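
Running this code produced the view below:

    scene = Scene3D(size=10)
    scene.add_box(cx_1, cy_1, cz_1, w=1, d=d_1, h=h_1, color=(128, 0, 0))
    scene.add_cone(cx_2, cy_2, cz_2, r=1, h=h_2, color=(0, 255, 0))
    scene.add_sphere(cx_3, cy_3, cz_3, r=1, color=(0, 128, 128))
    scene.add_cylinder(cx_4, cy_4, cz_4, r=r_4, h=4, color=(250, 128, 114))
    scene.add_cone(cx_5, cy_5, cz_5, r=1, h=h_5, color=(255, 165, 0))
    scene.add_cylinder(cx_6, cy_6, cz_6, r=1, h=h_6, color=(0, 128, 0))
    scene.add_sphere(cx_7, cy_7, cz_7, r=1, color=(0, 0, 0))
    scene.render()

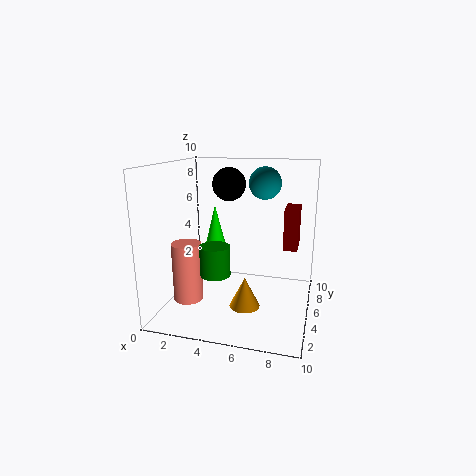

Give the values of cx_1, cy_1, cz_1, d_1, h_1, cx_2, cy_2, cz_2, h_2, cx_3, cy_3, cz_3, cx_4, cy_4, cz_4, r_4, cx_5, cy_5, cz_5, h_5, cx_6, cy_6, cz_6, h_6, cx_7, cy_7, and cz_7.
cx_1 = 8, cy_1 = 6, cz_1 = 4, d_1 = 2, h_1 = 3, cx_2 = 3, cy_2 = 6, cz_2 = 3, h_2 = 4, cx_3 = 7, cy_3 = 4, cz_3 = 9, cx_4 = 2, cy_4 = 3, cz_4 = 1, r_4 = 1, cx_5 = 6, cy_5 = 3, cz_5 = 1, h_5 = 2, cx_6 = 4, cy_6 = 3, cz_6 = 3, h_6 = 2, cx_7 = 5, cy_7 = 3, cz_7 = 9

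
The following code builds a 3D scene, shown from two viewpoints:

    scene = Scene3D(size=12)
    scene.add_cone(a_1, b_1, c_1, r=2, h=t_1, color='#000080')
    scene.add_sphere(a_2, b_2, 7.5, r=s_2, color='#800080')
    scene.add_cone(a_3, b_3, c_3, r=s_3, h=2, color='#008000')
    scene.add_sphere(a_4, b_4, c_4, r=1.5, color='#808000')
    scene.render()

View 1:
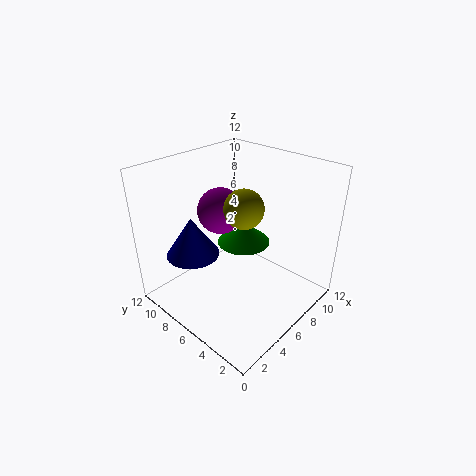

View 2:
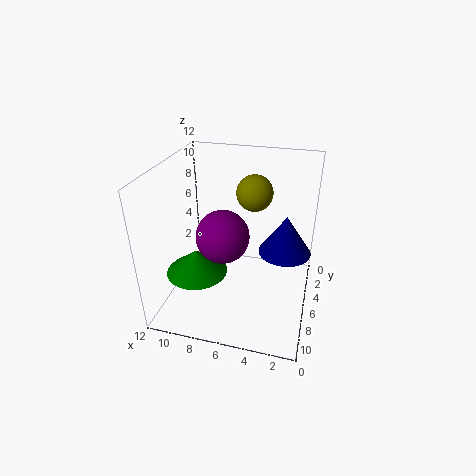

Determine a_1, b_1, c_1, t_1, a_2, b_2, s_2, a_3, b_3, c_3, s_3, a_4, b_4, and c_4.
a_1 = 2, b_1 = 7, c_1 = 6, t_1 = 3, a_2 = 6.5, b_2 = 8.5, s_2 = 2, a_3 = 9, b_3 = 8, c_3 = 3.5, s_3 = 2.5, a_4 = 5, b_4 = 4.5, c_4 = 9.5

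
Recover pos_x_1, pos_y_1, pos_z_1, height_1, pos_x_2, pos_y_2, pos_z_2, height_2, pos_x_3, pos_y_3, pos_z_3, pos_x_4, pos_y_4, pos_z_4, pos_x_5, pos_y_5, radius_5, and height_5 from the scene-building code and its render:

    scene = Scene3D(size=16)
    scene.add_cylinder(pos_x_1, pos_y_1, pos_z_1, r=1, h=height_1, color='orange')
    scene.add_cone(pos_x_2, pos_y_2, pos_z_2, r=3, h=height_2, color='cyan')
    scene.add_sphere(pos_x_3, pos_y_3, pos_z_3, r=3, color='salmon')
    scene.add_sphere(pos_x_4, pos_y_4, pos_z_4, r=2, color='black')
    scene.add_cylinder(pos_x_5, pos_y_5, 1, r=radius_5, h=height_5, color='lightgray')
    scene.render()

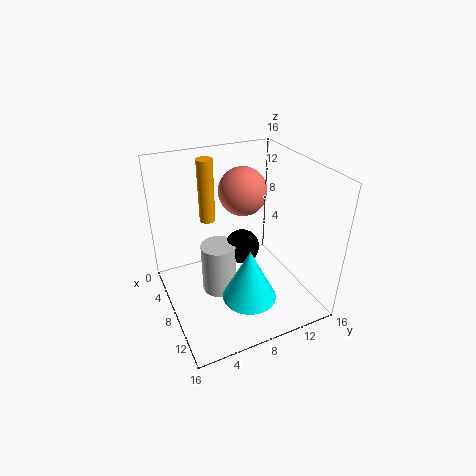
pos_x_1 = 1
pos_y_1 = 7
pos_z_1 = 7
height_1 = 8
pos_x_2 = 11
pos_y_2 = 8
pos_z_2 = 2
height_2 = 6
pos_x_3 = 3
pos_y_3 = 11
pos_z_3 = 11
pos_x_4 = 7
pos_y_4 = 9
pos_z_4 = 6
pos_x_5 = 7
pos_y_5 = 6
radius_5 = 2
height_5 = 6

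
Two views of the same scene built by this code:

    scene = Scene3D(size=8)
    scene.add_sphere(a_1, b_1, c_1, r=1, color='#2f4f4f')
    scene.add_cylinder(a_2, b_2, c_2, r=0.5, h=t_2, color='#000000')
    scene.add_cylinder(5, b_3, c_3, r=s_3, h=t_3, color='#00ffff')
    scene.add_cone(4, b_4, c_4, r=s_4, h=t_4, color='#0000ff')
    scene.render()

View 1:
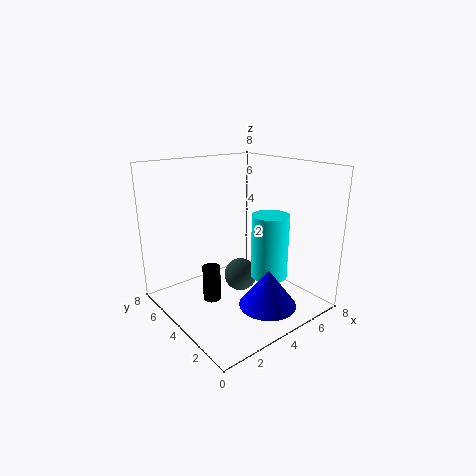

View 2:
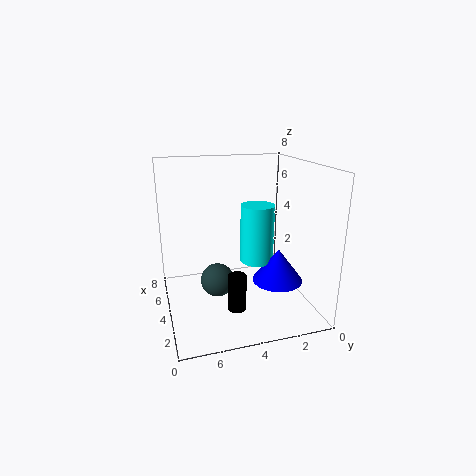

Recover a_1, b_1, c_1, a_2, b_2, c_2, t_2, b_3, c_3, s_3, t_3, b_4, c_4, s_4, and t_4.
a_1 = 5, b_1 = 5, c_1 = 1, a_2 = 2.5, b_2 = 4.5, c_2 = 0.5, t_2 = 2, b_3 = 2.5, c_3 = 2, s_3 = 1, t_3 = 3.5, b_4 = 1.5, c_4 = 1, s_4 = 1.5, t_4 = 2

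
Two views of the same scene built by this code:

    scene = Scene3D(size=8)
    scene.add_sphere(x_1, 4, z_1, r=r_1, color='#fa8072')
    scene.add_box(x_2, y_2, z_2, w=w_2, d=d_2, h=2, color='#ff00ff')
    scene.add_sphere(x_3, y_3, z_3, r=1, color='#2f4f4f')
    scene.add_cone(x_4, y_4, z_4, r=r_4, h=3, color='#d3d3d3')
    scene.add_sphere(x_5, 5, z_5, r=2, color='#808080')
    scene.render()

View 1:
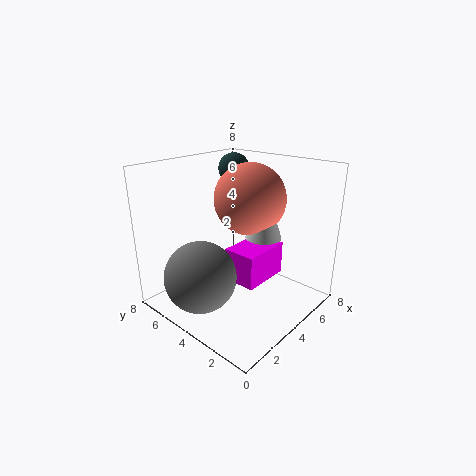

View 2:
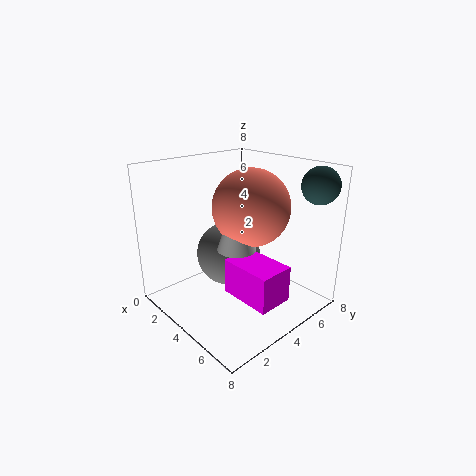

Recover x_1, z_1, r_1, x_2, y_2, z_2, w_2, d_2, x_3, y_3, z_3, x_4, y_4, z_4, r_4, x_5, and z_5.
x_1 = 5
z_1 = 6
r_1 = 2
x_2 = 4
y_2 = 3
z_2 = 1
w_2 = 3
d_2 = 2
x_3 = 7
y_3 = 7
z_3 = 7
x_4 = 5
y_4 = 3
z_4 = 4
r_4 = 1
x_5 = 2
z_5 = 2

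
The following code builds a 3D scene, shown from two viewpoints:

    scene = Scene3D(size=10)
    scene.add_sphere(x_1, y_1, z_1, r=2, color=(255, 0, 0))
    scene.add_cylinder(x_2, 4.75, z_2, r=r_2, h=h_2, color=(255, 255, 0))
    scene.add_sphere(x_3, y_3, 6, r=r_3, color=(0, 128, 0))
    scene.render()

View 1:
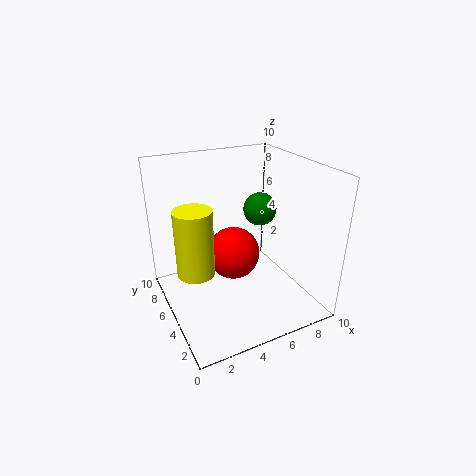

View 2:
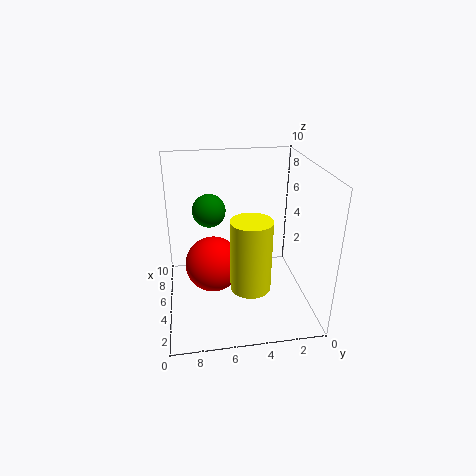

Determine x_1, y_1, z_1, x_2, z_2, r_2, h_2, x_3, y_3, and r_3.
x_1 = 5.5; y_1 = 6.75; z_1 = 2.75; x_2 = 1.75; z_2 = 3.25; r_2 = 1.25; h_2 = 4.5; x_3 = 7.75; y_3 = 6.75; r_3 = 1.25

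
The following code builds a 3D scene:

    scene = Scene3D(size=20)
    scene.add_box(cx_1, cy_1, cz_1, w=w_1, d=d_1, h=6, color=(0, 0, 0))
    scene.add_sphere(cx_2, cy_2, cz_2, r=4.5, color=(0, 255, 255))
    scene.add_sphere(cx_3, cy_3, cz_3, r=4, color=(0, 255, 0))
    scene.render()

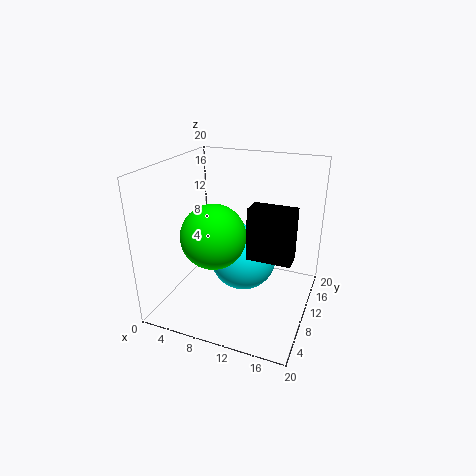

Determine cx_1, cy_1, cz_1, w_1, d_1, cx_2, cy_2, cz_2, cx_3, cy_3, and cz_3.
cx_1 = 14
cy_1 = 2.5
cz_1 = 11.5
w_1 = 5
d_1 = 2.5
cx_2 = 11
cy_2 = 9.5
cz_2 = 7.5
cx_3 = 9
cy_3 = 4.5
cz_3 = 12.5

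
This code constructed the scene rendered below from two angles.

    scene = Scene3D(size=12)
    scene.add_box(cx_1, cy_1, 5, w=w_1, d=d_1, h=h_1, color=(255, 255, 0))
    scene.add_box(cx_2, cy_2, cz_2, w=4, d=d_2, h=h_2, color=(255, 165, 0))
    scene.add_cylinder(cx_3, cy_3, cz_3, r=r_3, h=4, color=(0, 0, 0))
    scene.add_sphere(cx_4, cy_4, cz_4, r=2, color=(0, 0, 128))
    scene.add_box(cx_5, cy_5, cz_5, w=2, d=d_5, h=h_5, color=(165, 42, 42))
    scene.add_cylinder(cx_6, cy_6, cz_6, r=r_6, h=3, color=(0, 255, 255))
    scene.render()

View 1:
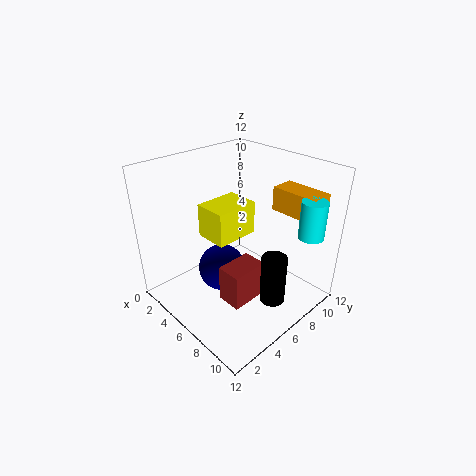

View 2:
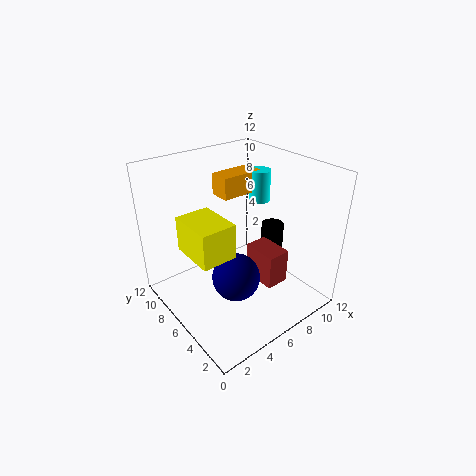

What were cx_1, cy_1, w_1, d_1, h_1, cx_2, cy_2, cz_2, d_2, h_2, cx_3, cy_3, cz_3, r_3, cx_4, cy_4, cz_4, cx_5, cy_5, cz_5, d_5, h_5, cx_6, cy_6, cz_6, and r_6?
cx_1 = 2, cy_1 = 5, w_1 = 3, d_1 = 4, h_1 = 3, cx_2 = 7, cy_2 = 9, cz_2 = 8, d_2 = 2, h_2 = 2, cx_3 = 10, cy_3 = 6, cz_3 = 2, r_3 = 1, cx_4 = 5, cy_4 = 5, cz_4 = 3, cx_5 = 7, cy_5 = 3, cz_5 = 2, d_5 = 3, h_5 = 3, cx_6 = 11, cy_6 = 9, cz_6 = 7, r_6 = 1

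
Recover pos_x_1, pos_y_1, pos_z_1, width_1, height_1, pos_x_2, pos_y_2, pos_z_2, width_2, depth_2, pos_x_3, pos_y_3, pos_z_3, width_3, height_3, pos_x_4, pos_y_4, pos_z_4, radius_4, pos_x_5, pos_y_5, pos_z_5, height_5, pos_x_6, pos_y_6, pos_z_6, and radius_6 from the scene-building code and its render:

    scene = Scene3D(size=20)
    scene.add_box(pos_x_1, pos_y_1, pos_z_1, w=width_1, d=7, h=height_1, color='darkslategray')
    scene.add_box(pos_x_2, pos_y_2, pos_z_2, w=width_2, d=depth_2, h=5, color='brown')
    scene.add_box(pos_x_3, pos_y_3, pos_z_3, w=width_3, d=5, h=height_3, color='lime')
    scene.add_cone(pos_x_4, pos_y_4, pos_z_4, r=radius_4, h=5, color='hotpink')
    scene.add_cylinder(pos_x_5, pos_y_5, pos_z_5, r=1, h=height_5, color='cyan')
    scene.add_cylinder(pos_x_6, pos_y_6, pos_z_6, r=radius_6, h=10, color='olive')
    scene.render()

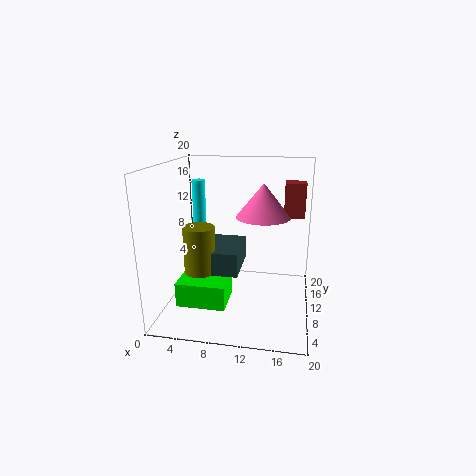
pos_x_1 = 6; pos_y_1 = 4; pos_z_1 = 7; width_1 = 5; height_1 = 3; pos_x_2 = 16; pos_y_2 = 14; pos_z_2 = 12; width_2 = 3; depth_2 = 3; pos_x_3 = 4; pos_y_3 = 1; pos_z_3 = 4; width_3 = 6; height_3 = 3; pos_x_4 = 13; pos_y_4 = 14; pos_z_4 = 12; radius_4 = 4; pos_x_5 = 3; pos_y_5 = 15; pos_z_5 = 9; height_5 = 8; pos_x_6 = 6; pos_y_6 = 5; pos_z_6 = 3; radius_6 = 2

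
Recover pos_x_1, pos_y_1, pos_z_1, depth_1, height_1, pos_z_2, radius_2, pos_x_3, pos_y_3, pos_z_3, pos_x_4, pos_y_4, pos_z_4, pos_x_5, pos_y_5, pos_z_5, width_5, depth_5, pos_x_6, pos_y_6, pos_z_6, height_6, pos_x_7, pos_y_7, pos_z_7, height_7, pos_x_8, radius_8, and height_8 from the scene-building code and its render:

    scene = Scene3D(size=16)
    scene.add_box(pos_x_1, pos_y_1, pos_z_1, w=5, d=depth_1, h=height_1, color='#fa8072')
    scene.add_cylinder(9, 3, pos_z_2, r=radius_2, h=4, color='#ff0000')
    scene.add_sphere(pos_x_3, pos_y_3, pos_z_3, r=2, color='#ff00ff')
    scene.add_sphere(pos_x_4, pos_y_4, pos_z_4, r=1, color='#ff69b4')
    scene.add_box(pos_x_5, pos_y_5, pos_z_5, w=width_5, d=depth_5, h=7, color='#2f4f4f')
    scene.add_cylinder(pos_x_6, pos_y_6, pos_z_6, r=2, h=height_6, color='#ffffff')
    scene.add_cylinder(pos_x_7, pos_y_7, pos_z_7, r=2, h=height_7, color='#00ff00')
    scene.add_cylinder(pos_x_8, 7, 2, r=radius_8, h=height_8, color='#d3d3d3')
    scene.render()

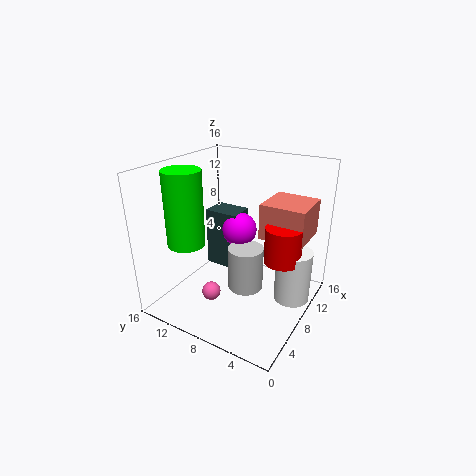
pos_x_1 = 9
pos_y_1 = 1
pos_z_1 = 8
depth_1 = 5
height_1 = 4
pos_z_2 = 6
radius_2 = 2
pos_x_3 = 10
pos_y_3 = 9
pos_z_3 = 8
pos_x_4 = 4
pos_y_4 = 9
pos_z_4 = 3
pos_x_5 = 9
pos_y_5 = 9
pos_z_5 = 3
width_5 = 3
depth_5 = 4
pos_x_6 = 10
pos_y_6 = 2
pos_z_6 = 1
height_6 = 6
pos_x_7 = 4
pos_y_7 = 12
pos_z_7 = 8
height_7 = 8
pos_x_8 = 8
radius_8 = 2
height_8 = 5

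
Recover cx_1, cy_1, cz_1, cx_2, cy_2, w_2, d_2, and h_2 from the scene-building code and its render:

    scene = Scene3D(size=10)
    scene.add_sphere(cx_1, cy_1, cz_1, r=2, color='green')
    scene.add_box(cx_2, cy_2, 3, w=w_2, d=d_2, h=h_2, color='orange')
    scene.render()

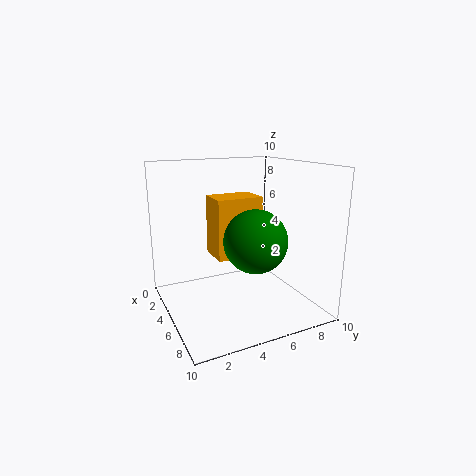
cx_1 = 7.5; cy_1 = 5; cz_1 = 5.5; cx_2 = 1.5; cy_2 = 4; w_2 = 2.5; d_2 = 3.5; h_2 = 4.5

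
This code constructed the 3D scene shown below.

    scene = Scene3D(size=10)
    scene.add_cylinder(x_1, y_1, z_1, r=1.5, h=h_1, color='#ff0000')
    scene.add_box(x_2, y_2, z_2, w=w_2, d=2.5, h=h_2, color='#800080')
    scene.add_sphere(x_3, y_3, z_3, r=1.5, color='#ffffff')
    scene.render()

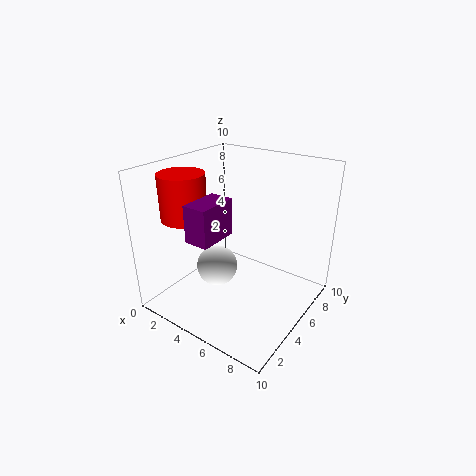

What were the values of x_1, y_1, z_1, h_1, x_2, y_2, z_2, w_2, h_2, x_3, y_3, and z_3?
x_1 = 2.5; y_1 = 2.5; z_1 = 6.75; h_1 = 3; x_2 = 4.5; y_2 = 0.5; z_2 = 6.5; w_2 = 1.5; h_2 = 2.25; x_3 = 3.25; y_3 = 4.75; z_3 = 2.25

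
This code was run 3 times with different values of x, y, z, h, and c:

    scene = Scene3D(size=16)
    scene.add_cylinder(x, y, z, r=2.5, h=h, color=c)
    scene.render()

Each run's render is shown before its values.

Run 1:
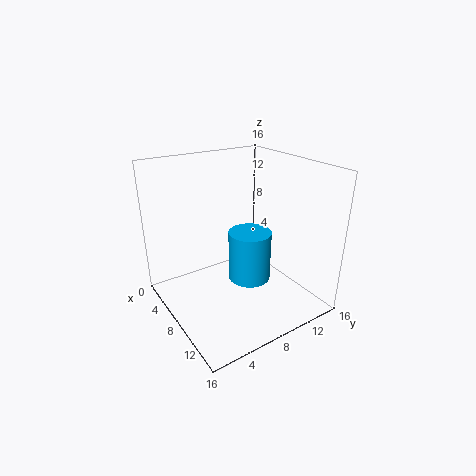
x = 7.5
y = 10
z = 2
h = 6
c = 'deepskyblue'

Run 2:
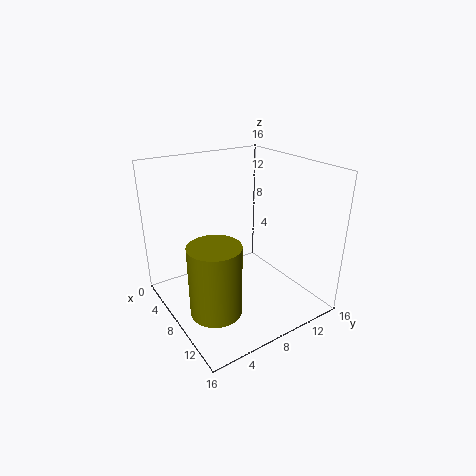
x = 12.5
y = 2.5
z = 3.5
h = 7
c = 'olive'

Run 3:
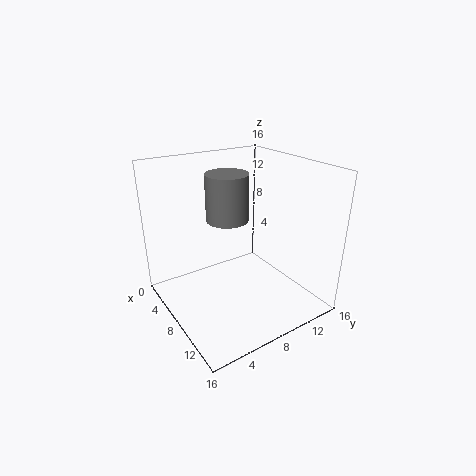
x = 5
y = 8.5
z = 9
h = 5.5
c = 'gray'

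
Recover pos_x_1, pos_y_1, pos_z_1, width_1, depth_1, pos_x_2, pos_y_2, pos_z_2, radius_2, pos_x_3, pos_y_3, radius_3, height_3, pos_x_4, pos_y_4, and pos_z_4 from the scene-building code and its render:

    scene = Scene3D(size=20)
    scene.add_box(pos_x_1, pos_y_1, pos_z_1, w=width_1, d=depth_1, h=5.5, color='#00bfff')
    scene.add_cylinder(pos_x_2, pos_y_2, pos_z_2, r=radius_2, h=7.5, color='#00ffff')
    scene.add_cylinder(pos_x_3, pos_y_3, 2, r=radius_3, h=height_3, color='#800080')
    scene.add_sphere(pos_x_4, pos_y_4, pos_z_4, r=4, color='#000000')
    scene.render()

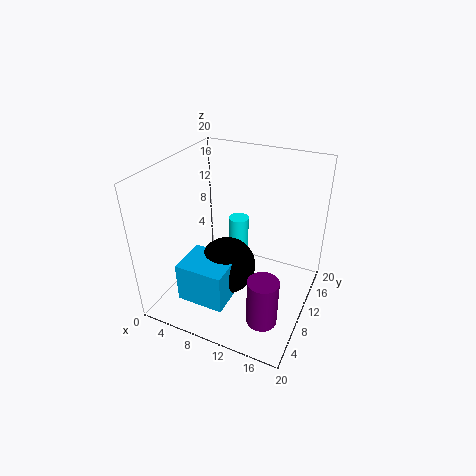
pos_x_1 = 4.5
pos_y_1 = 2.5
pos_z_1 = 3
width_1 = 6.5
depth_1 = 5.5
pos_x_2 = 8
pos_y_2 = 14.5
pos_z_2 = 3
radius_2 = 1.5
pos_x_3 = 16
pos_y_3 = 4.5
radius_3 = 2
height_3 = 6.5
pos_x_4 = 9
pos_y_4 = 8.5
pos_z_4 = 6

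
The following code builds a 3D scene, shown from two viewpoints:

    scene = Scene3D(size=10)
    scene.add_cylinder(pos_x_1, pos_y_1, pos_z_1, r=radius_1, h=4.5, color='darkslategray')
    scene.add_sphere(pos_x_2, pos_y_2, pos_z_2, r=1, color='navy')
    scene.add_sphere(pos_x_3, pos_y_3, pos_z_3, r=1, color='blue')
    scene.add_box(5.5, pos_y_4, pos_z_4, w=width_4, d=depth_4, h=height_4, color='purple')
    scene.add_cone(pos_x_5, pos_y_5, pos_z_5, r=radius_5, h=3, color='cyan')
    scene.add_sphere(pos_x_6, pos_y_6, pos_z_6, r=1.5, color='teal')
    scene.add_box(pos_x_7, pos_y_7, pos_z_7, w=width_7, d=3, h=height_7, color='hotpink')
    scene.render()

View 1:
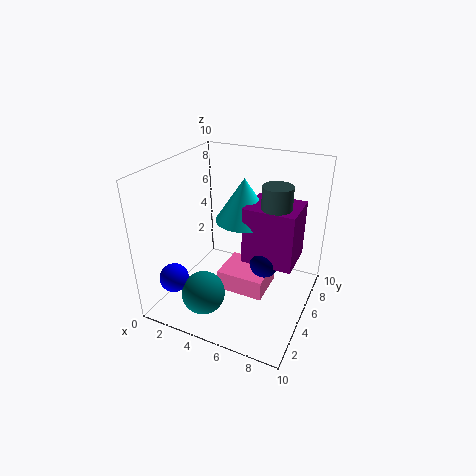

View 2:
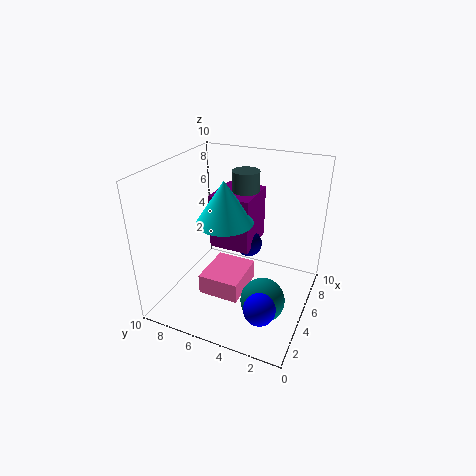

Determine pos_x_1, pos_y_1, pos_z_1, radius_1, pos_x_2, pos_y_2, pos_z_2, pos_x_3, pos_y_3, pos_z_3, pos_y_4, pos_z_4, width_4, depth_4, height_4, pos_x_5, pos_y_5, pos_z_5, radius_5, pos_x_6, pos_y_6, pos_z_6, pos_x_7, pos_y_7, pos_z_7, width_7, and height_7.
pos_x_1 = 7.5
pos_y_1 = 5.5
pos_z_1 = 4.5
radius_1 = 1
pos_x_2 = 7
pos_y_2 = 5
pos_z_2 = 3.5
pos_x_3 = 1.5
pos_y_3 = 2
pos_z_3 = 2.5
pos_y_4 = 4.5
pos_z_4 = 3.5
width_4 = 3.5
depth_4 = 3
height_4 = 4
pos_x_5 = 5
pos_y_5 = 6
pos_z_5 = 6
radius_5 = 2
pos_x_6 = 3.5
pos_y_6 = 2.5
pos_z_6 = 1.5
pos_x_7 = 3.5
pos_y_7 = 4.5
pos_z_7 = 0.5
width_7 = 3.5
height_7 = 1.5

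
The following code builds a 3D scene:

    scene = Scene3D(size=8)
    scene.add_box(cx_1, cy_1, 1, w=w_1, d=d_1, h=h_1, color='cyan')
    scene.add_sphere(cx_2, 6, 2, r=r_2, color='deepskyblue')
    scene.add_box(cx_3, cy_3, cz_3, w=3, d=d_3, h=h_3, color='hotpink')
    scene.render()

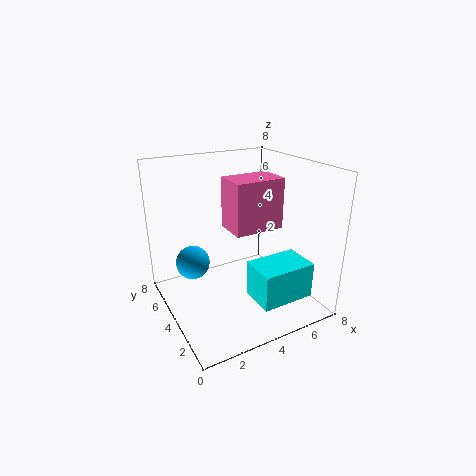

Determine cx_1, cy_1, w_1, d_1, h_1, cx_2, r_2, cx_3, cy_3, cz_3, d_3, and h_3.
cx_1 = 4, cy_1 = 1, w_1 = 3, d_1 = 2, h_1 = 2, cx_2 = 2, r_2 = 1, cx_3 = 4, cy_3 = 4, cz_3 = 4, d_3 = 2, h_3 = 3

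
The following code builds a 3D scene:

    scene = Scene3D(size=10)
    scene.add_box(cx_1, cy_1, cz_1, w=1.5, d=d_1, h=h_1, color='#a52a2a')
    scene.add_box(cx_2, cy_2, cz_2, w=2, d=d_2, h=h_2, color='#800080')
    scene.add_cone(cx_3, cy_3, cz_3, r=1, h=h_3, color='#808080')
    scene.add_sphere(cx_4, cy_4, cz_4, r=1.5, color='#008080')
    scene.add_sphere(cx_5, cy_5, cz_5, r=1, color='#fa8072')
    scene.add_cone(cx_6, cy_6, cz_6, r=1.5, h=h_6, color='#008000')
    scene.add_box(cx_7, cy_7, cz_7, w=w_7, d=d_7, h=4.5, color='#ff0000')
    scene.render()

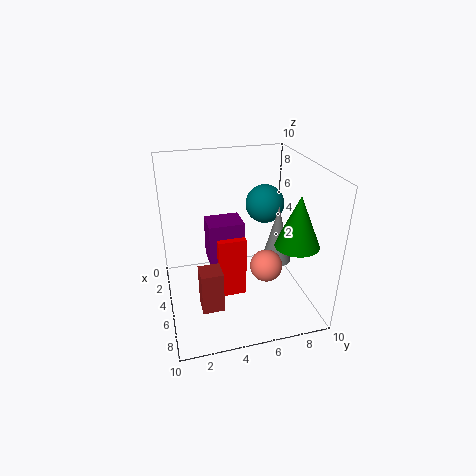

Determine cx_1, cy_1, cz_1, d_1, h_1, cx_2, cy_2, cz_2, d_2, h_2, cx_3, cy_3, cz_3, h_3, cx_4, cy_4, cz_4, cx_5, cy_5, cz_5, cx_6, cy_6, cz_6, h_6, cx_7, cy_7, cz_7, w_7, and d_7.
cx_1 = 5.5; cy_1 = 2; cz_1 = 0.5; d_1 = 1.5; h_1 = 3; cx_2 = 3; cy_2 = 3; cz_2 = 3; d_2 = 2.5; h_2 = 3; cx_3 = 6; cy_3 = 7.5; cz_3 = 3.5; h_3 = 4; cx_4 = 2; cy_4 = 8; cz_4 = 6; cx_5 = 8; cy_5 = 6; cz_5 = 4.5; cx_6 = 7; cy_6 = 8.5; cz_6 = 5; h_6 = 3.5; cx_7 = 4; cy_7 = 3.5; cz_7 = 0.5; w_7 = 1.5; d_7 = 2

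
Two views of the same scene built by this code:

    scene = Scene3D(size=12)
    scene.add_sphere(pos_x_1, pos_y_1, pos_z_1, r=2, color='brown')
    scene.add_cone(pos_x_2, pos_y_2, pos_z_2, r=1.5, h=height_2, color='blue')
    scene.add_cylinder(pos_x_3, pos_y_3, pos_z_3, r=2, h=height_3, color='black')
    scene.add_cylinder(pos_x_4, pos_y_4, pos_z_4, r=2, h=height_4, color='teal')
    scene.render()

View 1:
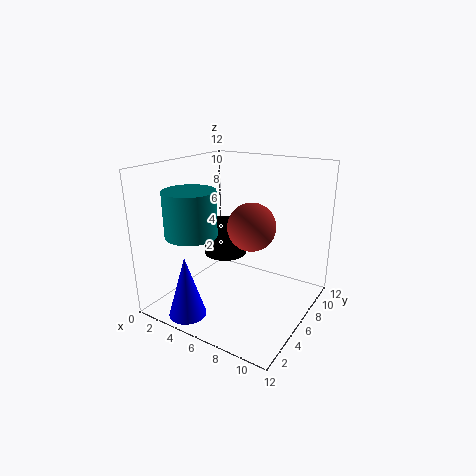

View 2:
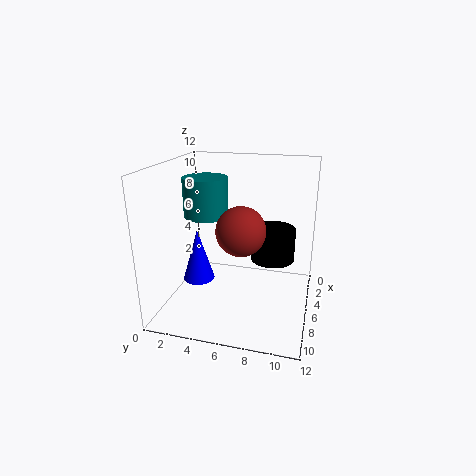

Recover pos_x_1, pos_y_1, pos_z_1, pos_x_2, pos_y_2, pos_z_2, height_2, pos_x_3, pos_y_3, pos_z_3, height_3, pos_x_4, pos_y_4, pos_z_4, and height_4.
pos_x_1 = 7, pos_y_1 = 6.5, pos_z_1 = 7, pos_x_2 = 4, pos_y_2 = 1.5, pos_z_2 = 0.5, height_2 = 5, pos_x_3 = 3, pos_y_3 = 8.5, pos_z_3 = 3, height_3 = 3, pos_x_4 = 4, pos_y_4 = 2.5, pos_z_4 = 7, height_4 = 3.5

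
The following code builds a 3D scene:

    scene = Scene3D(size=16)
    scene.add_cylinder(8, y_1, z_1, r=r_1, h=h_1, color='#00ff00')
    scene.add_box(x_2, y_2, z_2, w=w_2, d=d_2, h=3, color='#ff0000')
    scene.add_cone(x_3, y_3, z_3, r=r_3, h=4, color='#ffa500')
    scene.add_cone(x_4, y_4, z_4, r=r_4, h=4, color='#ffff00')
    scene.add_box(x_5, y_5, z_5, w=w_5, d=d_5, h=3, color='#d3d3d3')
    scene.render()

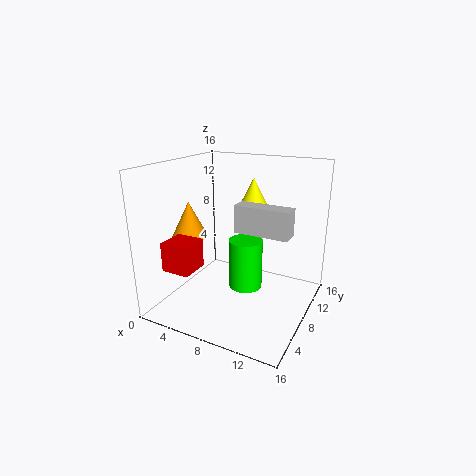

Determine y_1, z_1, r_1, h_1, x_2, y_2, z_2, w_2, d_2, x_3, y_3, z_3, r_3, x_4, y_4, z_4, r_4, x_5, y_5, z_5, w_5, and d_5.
y_1 = 10
z_1 = 1
r_1 = 2
h_1 = 6
x_2 = 3
y_2 = 1
z_2 = 6
w_2 = 3
d_2 = 3
x_3 = 3
y_3 = 6
z_3 = 8
r_3 = 2
x_4 = 8
y_4 = 12
z_4 = 10
r_4 = 2
x_5 = 8
y_5 = 7
z_5 = 9
w_5 = 6
d_5 = 2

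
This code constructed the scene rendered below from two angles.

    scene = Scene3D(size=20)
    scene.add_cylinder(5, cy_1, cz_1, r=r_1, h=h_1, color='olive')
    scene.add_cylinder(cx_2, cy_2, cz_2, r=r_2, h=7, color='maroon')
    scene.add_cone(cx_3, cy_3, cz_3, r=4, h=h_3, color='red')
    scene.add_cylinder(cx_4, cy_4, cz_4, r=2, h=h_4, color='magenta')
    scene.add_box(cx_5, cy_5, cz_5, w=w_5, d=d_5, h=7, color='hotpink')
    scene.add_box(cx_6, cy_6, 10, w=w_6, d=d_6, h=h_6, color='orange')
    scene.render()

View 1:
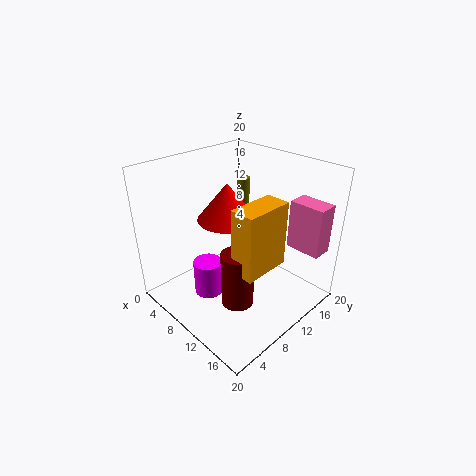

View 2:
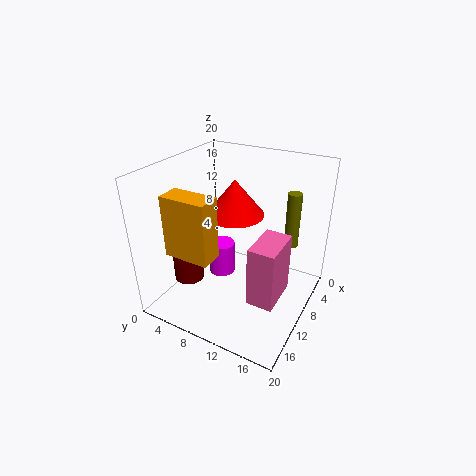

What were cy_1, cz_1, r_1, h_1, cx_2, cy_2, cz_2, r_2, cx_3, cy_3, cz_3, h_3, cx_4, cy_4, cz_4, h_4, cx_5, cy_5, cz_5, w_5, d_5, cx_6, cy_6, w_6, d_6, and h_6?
cy_1 = 16; cz_1 = 8; r_1 = 1; h_1 = 8; cx_2 = 15; cy_2 = 5; cz_2 = 5; r_2 = 2; cx_3 = 9; cy_3 = 9; cz_3 = 13; h_3 = 5; cx_4 = 8; cy_4 = 6; cz_4 = 2; h_4 = 5; cx_5 = 14; cy_5 = 16; cz_5 = 8; w_5 = 5; d_5 = 3; cx_6 = 15; cy_6 = 4; w_6 = 3; d_6 = 6; h_6 = 8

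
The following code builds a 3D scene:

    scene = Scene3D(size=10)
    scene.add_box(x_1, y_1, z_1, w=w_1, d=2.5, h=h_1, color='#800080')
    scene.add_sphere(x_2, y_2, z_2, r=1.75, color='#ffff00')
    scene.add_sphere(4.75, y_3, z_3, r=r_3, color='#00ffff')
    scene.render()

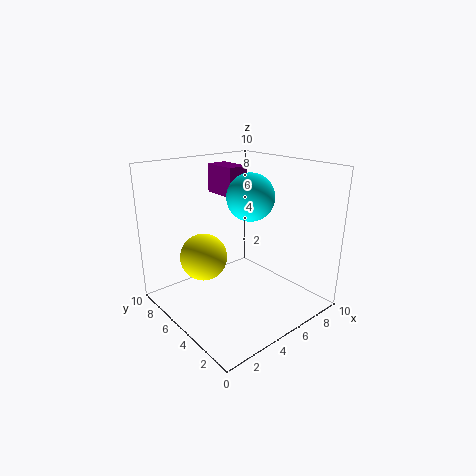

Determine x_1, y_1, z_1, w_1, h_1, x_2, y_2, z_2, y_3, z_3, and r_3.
x_1 = 4.75, y_1 = 5.5, z_1 = 7.75, w_1 = 1.5, h_1 = 2, x_2 = 3.75, y_2 = 7.5, z_2 = 3, y_3 = 3.5, z_3 = 8.25, r_3 = 1.5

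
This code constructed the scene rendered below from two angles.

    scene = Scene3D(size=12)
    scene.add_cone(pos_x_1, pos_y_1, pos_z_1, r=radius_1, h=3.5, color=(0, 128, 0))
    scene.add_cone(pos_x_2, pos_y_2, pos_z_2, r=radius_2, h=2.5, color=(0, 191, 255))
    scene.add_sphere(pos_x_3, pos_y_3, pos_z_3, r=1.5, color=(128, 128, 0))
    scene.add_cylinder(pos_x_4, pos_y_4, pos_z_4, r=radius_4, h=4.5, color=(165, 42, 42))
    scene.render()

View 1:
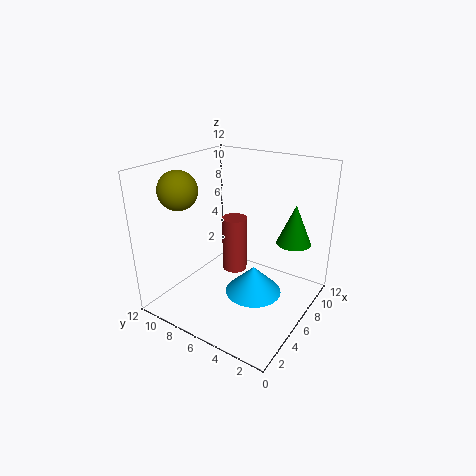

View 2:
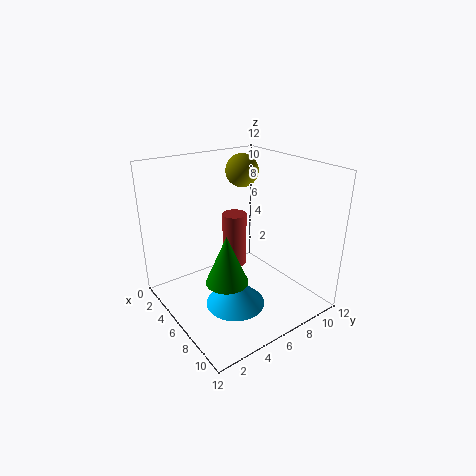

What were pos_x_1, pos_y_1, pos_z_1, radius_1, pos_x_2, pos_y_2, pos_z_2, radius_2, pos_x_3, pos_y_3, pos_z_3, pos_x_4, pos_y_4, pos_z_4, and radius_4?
pos_x_1 = 9.5; pos_y_1 = 2.5; pos_z_1 = 5; radius_1 = 1.5; pos_x_2 = 7; pos_y_2 = 5; pos_z_2 = 0.5; radius_2 = 2.5; pos_x_3 = 2.5; pos_y_3 = 9; pos_z_3 = 10.5; pos_x_4 = 5.5; pos_y_4 = 6; pos_z_4 = 3.5; radius_4 = 1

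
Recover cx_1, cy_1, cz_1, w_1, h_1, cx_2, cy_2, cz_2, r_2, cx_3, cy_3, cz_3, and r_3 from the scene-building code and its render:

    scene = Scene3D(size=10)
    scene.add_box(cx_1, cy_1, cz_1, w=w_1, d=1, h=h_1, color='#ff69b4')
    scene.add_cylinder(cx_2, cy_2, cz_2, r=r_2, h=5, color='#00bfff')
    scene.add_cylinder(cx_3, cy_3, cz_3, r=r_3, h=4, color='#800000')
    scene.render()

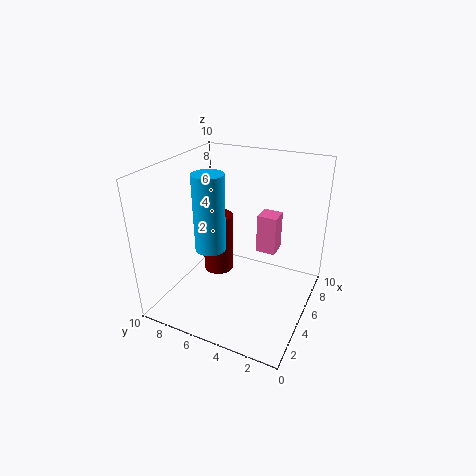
cx_1 = 1, cy_1 = 1, cz_1 = 7, w_1 = 1, h_1 = 2, cx_2 = 3, cy_2 = 6, cz_2 = 5, r_2 = 1, cx_3 = 4, cy_3 = 6, cz_3 = 3, r_3 = 1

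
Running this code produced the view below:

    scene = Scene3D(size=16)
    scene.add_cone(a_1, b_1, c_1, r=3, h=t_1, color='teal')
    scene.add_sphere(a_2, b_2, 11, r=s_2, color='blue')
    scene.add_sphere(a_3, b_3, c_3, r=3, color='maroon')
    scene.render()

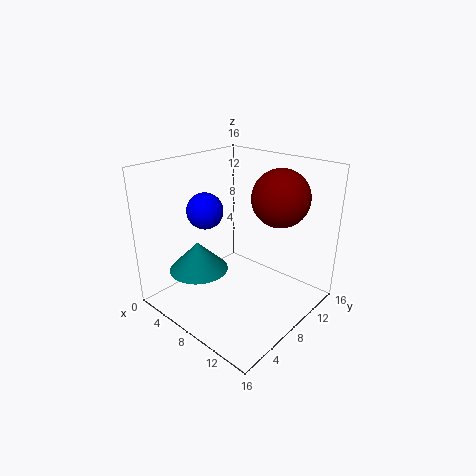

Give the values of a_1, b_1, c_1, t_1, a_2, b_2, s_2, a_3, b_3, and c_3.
a_1 = 7, b_1 = 3, c_1 = 6, t_1 = 3, a_2 = 5, b_2 = 6, s_2 = 2, a_3 = 12, b_3 = 10, c_3 = 13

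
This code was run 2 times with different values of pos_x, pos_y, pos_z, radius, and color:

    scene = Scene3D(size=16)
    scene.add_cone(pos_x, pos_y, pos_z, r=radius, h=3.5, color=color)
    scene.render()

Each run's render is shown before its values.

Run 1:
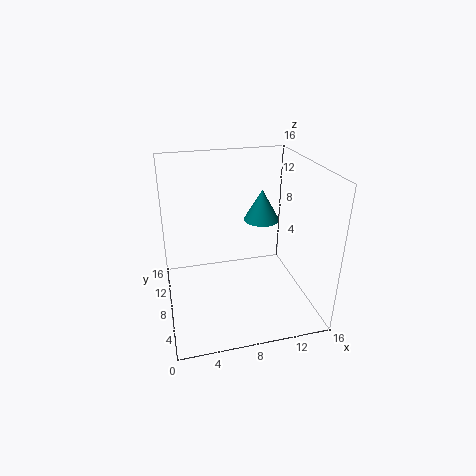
pos_x = 11, pos_y = 9, pos_z = 9.5, radius = 2, color = 'teal'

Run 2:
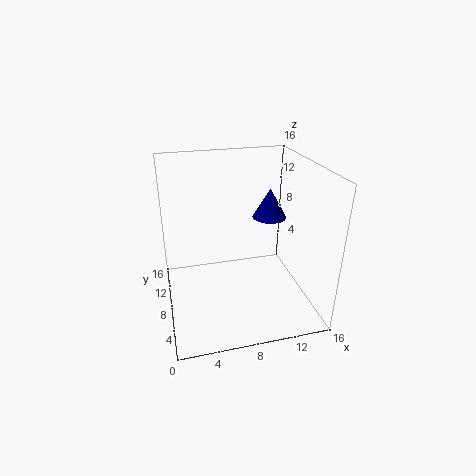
pos_x = 12.5, pos_y = 10.5, pos_z = 9, radius = 2, color = 'navy'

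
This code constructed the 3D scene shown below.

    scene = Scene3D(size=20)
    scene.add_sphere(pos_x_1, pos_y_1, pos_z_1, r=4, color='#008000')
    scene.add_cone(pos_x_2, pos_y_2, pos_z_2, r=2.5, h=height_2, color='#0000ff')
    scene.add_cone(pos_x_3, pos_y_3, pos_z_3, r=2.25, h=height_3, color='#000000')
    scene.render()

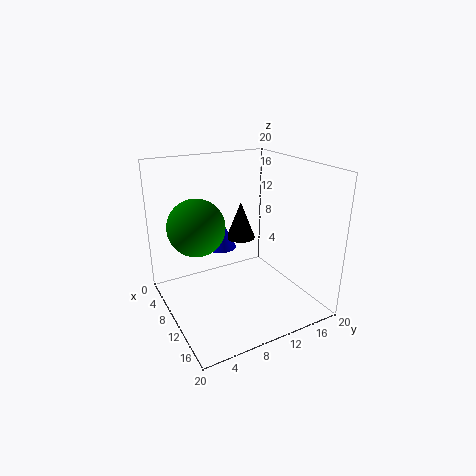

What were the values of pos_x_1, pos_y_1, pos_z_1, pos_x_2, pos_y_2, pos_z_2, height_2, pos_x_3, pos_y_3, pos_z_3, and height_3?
pos_x_1 = 7.25; pos_y_1 = 5; pos_z_1 = 11.5; pos_x_2 = 3.25; pos_y_2 = 10.5; pos_z_2 = 5.75; height_2 = 5; pos_x_3 = 5; pos_y_3 = 13.25; pos_z_3 = 7.5; height_3 = 5.75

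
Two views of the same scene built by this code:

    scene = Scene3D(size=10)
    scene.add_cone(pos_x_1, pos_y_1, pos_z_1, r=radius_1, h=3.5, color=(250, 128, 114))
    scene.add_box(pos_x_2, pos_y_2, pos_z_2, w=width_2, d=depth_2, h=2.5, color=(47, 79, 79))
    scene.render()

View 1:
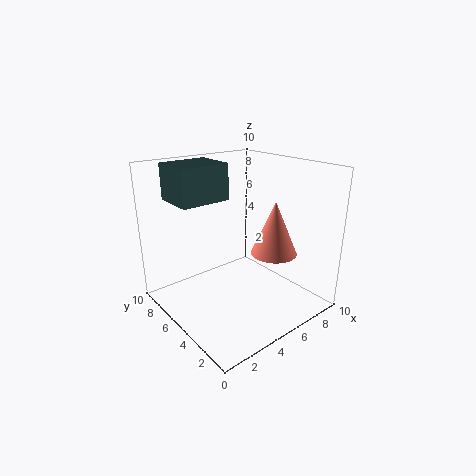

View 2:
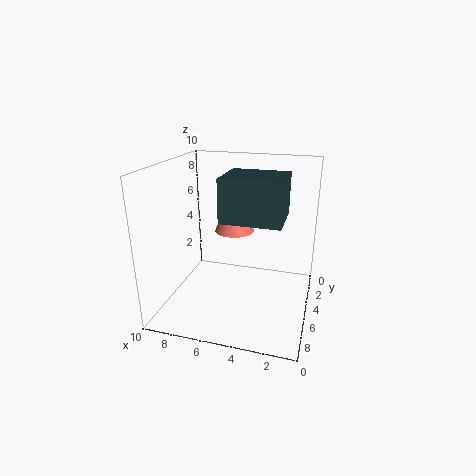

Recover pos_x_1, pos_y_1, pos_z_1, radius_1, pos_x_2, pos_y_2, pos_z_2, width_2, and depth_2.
pos_x_1 = 6
pos_y_1 = 2.5
pos_z_1 = 4.5
radius_1 = 1.5
pos_x_2 = 1.5
pos_y_2 = 6
pos_z_2 = 7.5
width_2 = 3.5
depth_2 = 3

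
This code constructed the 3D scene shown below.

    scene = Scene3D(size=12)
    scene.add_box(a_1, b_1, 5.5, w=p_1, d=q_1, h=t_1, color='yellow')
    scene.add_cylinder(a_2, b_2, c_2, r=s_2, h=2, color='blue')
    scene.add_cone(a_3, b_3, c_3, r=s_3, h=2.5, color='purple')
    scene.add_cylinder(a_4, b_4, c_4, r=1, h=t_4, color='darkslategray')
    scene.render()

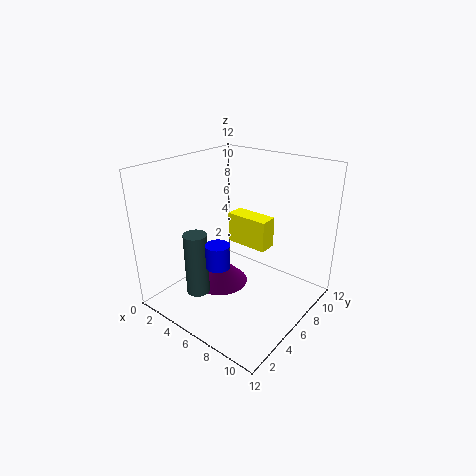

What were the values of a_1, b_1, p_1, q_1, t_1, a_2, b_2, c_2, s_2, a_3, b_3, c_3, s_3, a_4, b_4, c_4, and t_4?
a_1 = 5, b_1 = 6, p_1 = 3.5, q_1 = 1.5, t_1 = 2.5, a_2 = 5.5, b_2 = 4, c_2 = 4, s_2 = 1, a_3 = 3.5, b_3 = 6.5, c_3 = 0.5, s_3 = 2.5, a_4 = 3.5, b_4 = 3.5, c_4 = 1, t_4 = 5.5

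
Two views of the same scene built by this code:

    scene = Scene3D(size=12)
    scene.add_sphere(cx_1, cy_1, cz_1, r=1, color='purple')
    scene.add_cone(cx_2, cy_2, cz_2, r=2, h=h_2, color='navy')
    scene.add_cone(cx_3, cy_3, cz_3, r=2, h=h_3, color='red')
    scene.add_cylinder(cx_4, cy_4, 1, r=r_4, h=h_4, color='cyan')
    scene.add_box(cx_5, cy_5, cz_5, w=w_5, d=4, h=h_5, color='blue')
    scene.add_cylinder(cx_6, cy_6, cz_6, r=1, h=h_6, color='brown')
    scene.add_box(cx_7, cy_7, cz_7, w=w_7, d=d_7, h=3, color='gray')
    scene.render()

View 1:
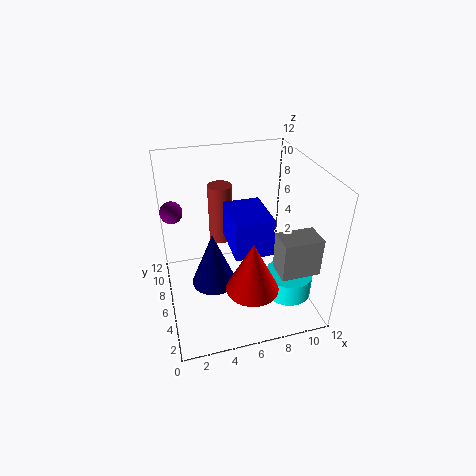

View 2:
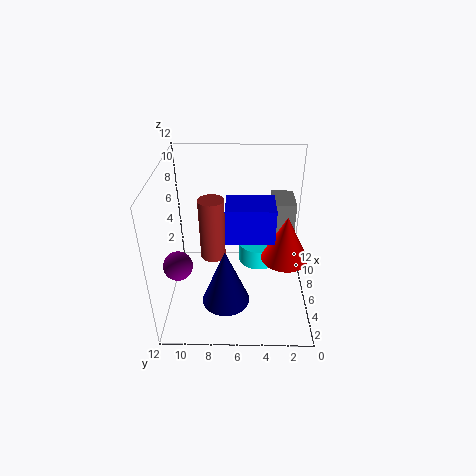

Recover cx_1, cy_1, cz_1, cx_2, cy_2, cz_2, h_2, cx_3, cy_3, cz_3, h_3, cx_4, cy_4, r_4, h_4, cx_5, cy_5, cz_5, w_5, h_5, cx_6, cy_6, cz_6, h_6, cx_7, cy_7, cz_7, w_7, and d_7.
cx_1 = 1
cy_1 = 10
cz_1 = 7
cx_2 = 4
cy_2 = 7
cz_2 = 1
h_2 = 5
cx_3 = 6
cy_3 = 2
cz_3 = 4
h_3 = 4
cx_4 = 10
cy_4 = 4
r_4 = 2
h_4 = 2
cx_5 = 5
cy_5 = 3
cz_5 = 6
w_5 = 3
h_5 = 3
cx_6 = 5
cy_6 = 8
cz_6 = 5
h_6 = 5
cx_7 = 8
cy_7 = 1
cz_7 = 5
w_7 = 3
d_7 = 2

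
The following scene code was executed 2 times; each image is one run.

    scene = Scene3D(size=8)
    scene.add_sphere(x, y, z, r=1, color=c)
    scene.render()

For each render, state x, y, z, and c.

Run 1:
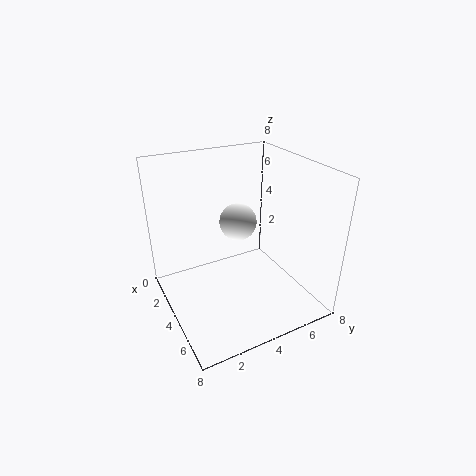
x = 4, y = 4, z = 5, c = 'white'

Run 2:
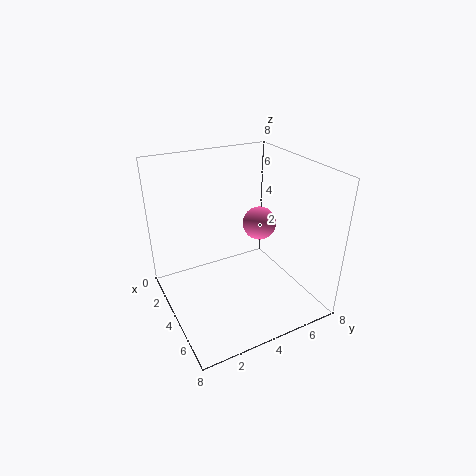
x = 3, y = 6, z = 4, c = 'hotpink'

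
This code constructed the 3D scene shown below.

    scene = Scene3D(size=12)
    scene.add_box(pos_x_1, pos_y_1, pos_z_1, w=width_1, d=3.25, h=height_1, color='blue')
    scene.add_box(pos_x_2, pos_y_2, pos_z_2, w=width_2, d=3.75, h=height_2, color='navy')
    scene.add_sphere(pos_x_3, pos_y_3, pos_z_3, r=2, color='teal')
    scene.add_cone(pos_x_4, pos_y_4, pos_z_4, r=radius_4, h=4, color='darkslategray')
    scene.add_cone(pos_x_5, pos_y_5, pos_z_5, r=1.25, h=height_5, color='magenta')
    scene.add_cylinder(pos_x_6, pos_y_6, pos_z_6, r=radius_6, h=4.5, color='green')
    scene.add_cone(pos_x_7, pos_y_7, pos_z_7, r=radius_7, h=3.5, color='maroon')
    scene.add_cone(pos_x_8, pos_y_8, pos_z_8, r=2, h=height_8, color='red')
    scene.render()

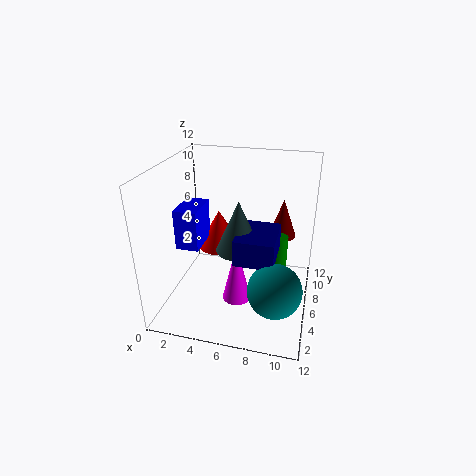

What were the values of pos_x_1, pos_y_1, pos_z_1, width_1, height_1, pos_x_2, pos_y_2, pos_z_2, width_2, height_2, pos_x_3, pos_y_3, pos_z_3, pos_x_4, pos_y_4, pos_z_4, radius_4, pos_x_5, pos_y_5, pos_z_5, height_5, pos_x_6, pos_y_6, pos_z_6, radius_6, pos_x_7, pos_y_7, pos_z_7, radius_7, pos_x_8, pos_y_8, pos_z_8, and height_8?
pos_x_1 = 0.75; pos_y_1 = 5; pos_z_1 = 4.75; width_1 = 2; height_1 = 3.5; pos_x_2 = 6.5; pos_y_2 = 2.25; pos_z_2 = 5.75; width_2 = 3; height_2 = 2; pos_x_3 = 9.75; pos_y_3 = 2; pos_z_3 = 4.25; pos_x_4 = 6.5; pos_y_4 = 4.25; pos_z_4 = 6; radius_4 = 1.75; pos_x_5 = 6; pos_y_5 = 5.5; pos_z_5 = 0.25; height_5 = 5.25; pos_x_6 = 9.25; pos_y_6 = 8; pos_z_6 = 1; radius_6 = 0.75; pos_x_7 = 9.25; pos_y_7 = 9.75; pos_z_7 = 4.75; radius_7 = 1.25; pos_x_8 = 3.5; pos_y_8 = 8.75; pos_z_8 = 3.5; height_8 = 3.5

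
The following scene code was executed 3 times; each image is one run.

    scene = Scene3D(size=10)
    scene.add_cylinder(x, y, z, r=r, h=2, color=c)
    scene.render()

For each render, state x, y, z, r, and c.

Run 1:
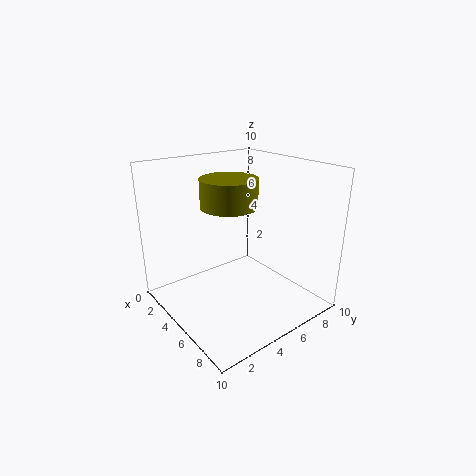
x = 4; y = 5; z = 7; r = 2; c = 'olive'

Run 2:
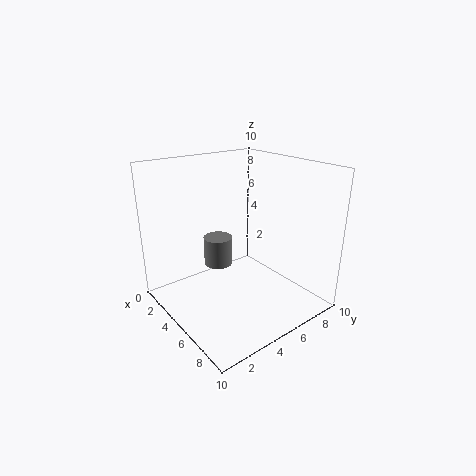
x = 4; y = 4; z = 3; r = 1; c = 'gray'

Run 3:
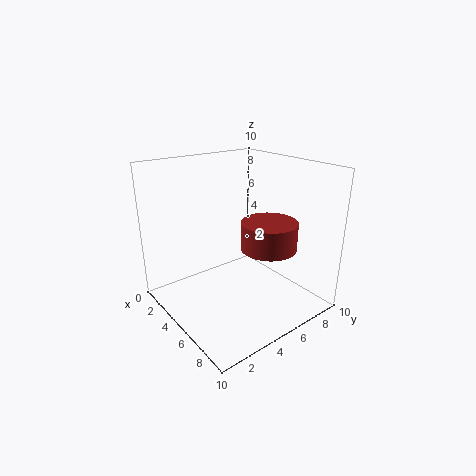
x = 6; y = 7; z = 4; r = 2; c = 'brown'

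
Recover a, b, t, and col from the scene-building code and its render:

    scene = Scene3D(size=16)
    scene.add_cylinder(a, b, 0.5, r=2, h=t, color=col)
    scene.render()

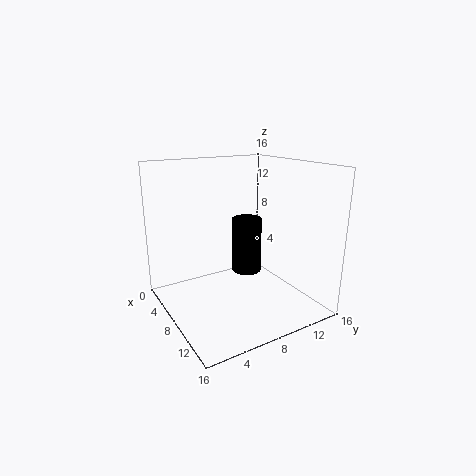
a = 2; b = 13; t = 7.5; col = 'black'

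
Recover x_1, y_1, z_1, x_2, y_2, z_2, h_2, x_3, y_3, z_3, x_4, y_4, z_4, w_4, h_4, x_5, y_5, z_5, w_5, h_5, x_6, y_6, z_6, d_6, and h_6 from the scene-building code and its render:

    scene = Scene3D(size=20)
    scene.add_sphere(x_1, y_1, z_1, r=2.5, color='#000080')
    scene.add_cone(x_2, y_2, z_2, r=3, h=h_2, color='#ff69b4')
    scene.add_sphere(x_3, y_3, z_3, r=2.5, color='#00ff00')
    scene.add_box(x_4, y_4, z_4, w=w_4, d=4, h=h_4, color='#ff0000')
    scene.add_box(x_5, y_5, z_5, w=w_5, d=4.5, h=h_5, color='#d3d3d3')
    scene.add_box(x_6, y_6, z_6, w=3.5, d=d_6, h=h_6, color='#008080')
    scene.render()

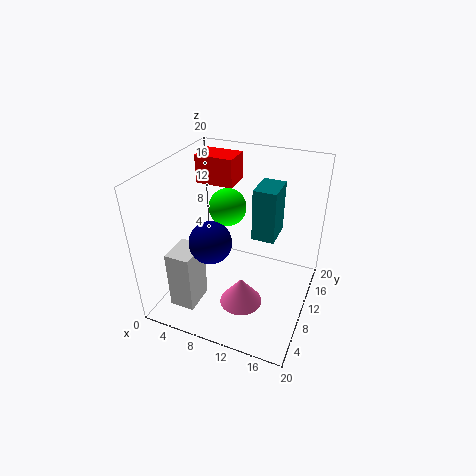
x_1 = 9.5; y_1 = 3; z_1 = 13.5; x_2 = 11.5; y_2 = 7.5; z_2 = 1; h_2 = 4; x_3 = 8.5; y_3 = 10; z_3 = 14.5; x_4 = 2.5; y_4 = 12.5; z_4 = 16; w_4 = 5.5; h_4 = 4; x_5 = 2.5; y_5 = 3; z_5 = 1; w_5 = 3.5; h_5 = 8.5; x_6 = 10.5; y_6 = 14; z_6 = 7.5; d_6 = 5; h_6 = 8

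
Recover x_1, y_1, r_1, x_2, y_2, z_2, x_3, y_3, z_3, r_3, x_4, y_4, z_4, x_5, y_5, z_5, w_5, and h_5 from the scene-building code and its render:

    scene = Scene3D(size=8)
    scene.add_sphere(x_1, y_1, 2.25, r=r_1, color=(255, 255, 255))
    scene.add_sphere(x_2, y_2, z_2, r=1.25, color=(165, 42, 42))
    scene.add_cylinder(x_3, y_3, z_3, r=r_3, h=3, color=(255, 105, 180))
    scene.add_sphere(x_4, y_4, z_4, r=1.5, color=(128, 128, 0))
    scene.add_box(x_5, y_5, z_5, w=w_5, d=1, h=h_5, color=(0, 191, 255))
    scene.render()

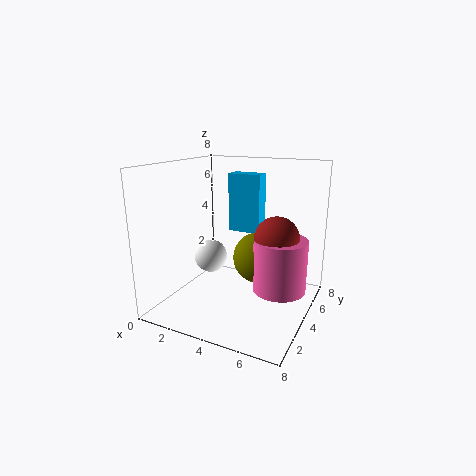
x_1 = 1.75, y_1 = 4.75, r_1 = 1, x_2 = 6, y_2 = 4.75, z_2 = 4, x_3 = 6.25, y_3 = 4.75, z_3 = 1, r_3 = 1.5, x_4 = 4.75, y_4 = 5.25, z_4 = 2.5, x_5 = 2.5, y_5 = 5.75, z_5 = 3.75, w_5 = 2, h_5 = 3.5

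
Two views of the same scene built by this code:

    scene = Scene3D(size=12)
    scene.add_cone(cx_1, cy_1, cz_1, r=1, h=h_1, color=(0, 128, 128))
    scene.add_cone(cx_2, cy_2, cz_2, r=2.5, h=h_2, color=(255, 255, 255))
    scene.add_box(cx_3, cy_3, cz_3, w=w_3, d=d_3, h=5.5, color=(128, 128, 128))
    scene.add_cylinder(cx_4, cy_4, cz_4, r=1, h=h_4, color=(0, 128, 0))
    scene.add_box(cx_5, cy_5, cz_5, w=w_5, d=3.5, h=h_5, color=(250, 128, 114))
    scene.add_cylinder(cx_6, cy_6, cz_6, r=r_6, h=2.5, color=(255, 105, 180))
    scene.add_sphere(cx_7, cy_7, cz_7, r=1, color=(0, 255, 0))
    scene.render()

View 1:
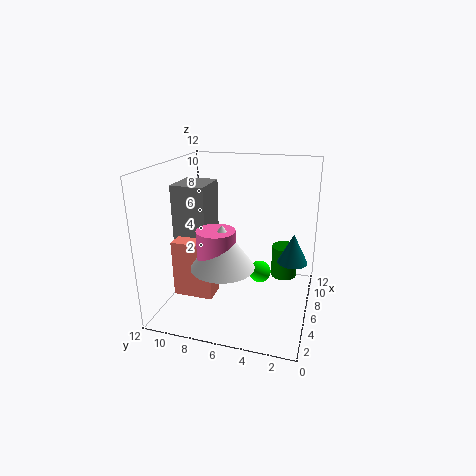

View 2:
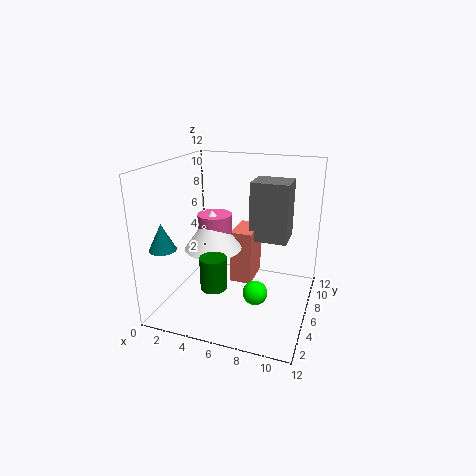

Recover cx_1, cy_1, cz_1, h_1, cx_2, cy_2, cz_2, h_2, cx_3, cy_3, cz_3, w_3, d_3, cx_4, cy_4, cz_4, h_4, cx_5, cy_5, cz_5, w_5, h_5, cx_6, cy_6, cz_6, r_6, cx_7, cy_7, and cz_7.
cx_1 = 2, cy_1 = 1, cz_1 = 6.5, h_1 = 2, cx_2 = 3.5, cy_2 = 6.5, cz_2 = 4.5, h_2 = 3.5, cx_3 = 6, cy_3 = 9, cz_3 = 4.5, w_3 = 3.5, d_3 = 3, cx_4 = 5.5, cy_4 = 2, cz_4 = 3.5, h_4 = 2.5, cx_5 = 4.5, cy_5 = 8, cz_5 = 0.5, w_5 = 2, h_5 = 5, cx_6 = 3.5, cy_6 = 7, cz_6 = 5, r_6 = 1.5, cx_7 = 8, cy_7 = 4.5, cz_7 = 2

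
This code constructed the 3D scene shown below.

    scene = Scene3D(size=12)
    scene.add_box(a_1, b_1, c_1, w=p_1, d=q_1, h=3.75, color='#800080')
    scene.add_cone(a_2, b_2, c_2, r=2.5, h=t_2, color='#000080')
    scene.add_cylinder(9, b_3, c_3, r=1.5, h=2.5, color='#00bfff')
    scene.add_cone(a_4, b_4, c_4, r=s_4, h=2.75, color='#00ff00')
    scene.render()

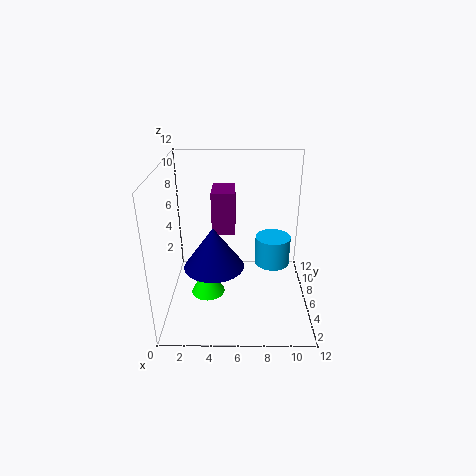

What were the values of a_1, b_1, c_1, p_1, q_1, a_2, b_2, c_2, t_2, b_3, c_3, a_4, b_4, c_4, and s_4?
a_1 = 3.75; b_1 = 7; c_1 = 5.75; p_1 = 2; q_1 = 3; a_2 = 4; b_2 = 5.25; c_2 = 3.75; t_2 = 3.5; b_3 = 6.75; c_3 = 3.25; a_4 = 3.25; b_4 = 6.5; c_4 = 0.25; s_4 = 1.5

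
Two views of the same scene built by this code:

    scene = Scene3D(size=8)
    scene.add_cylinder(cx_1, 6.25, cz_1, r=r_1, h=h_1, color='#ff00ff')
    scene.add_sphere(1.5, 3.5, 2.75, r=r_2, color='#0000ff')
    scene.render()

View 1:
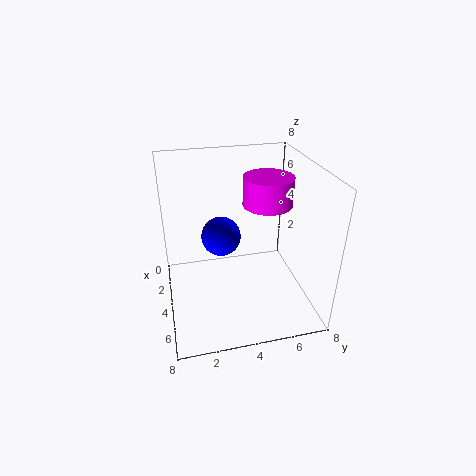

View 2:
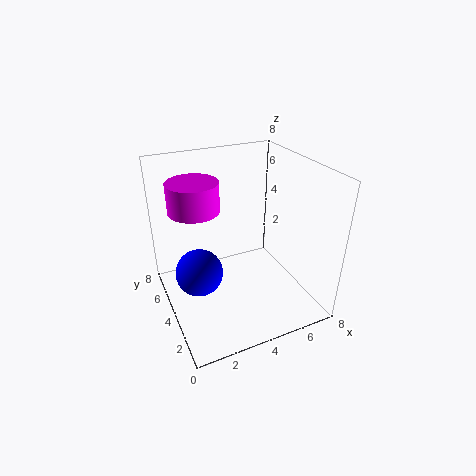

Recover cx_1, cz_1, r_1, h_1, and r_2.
cx_1 = 2.25; cz_1 = 5; r_1 = 1.5; h_1 = 1.75; r_2 = 1.25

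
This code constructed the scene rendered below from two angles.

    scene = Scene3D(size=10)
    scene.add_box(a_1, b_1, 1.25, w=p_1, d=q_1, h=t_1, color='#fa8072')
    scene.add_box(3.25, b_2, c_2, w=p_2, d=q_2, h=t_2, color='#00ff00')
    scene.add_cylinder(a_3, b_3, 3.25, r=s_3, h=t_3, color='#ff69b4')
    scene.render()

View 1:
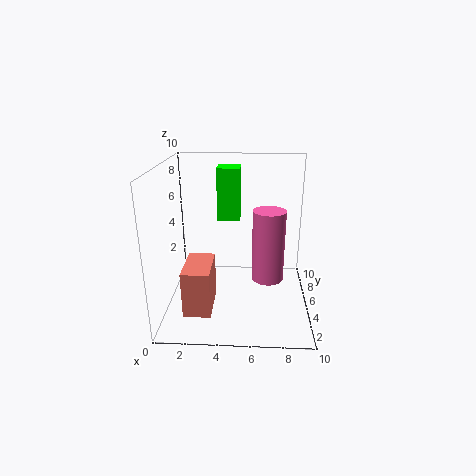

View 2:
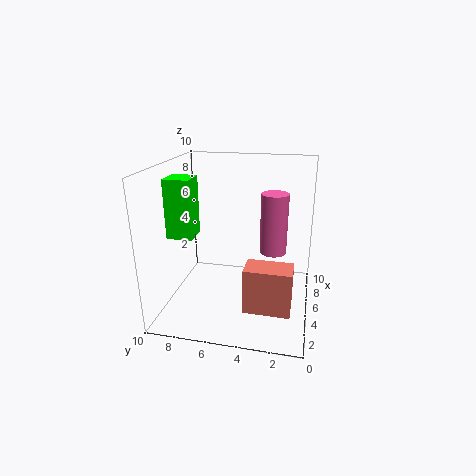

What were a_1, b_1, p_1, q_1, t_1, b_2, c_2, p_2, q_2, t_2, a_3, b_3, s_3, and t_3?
a_1 = 1.75, b_1 = 1, p_1 = 1.75, q_1 = 3, t_1 = 3, b_2 = 7.75, c_2 = 5.25, p_2 = 1.75, q_2 = 1.75, t_2 = 4, a_3 = 7, b_3 = 2.75, s_3 = 1, t_3 = 4.5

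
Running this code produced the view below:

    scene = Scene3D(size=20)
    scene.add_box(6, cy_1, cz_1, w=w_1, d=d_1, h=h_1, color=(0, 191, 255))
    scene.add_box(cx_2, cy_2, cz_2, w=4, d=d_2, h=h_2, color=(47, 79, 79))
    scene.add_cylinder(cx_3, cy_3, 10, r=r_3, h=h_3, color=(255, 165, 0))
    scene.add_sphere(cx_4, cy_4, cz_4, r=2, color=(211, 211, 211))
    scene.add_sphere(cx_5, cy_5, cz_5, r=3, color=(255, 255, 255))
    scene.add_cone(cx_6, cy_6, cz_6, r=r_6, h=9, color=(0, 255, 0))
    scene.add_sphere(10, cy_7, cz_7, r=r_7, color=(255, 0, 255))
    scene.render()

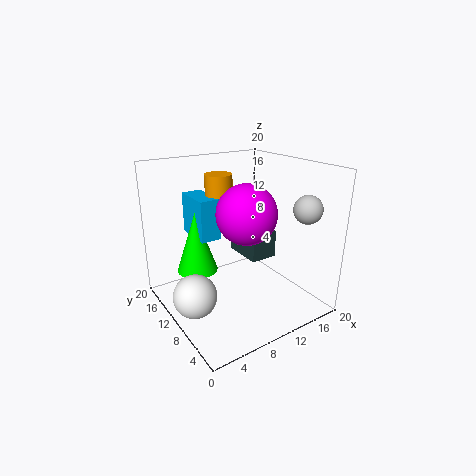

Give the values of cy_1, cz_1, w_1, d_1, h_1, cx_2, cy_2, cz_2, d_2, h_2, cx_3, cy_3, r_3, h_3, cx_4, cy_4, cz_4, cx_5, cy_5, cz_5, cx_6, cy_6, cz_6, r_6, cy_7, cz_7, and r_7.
cy_1 = 13; cz_1 = 9; w_1 = 3; d_1 = 6; h_1 = 6; cx_2 = 12; cy_2 = 9; cz_2 = 6; d_2 = 6; h_2 = 4; cx_3 = 10; cy_3 = 15; r_3 = 2; h_3 = 8; cx_4 = 18; cy_4 = 5; cz_4 = 14; cx_5 = 3; cy_5 = 10; cz_5 = 3; cx_6 = 6; cy_6 = 15; cz_6 = 4; r_6 = 3; cy_7 = 8; cz_7 = 14; r_7 = 4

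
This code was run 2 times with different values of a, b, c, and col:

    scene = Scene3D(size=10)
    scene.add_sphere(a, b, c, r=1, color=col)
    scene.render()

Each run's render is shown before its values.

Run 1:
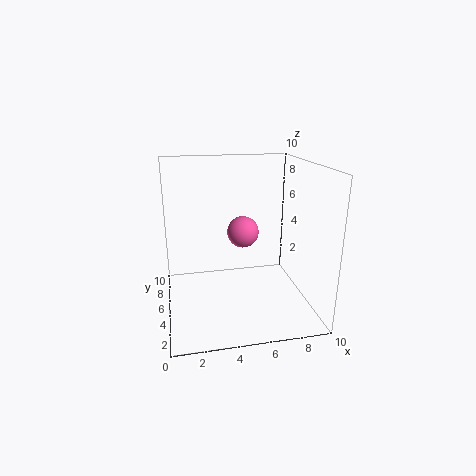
a = 5, b = 3.5, c = 6, col = 'hotpink'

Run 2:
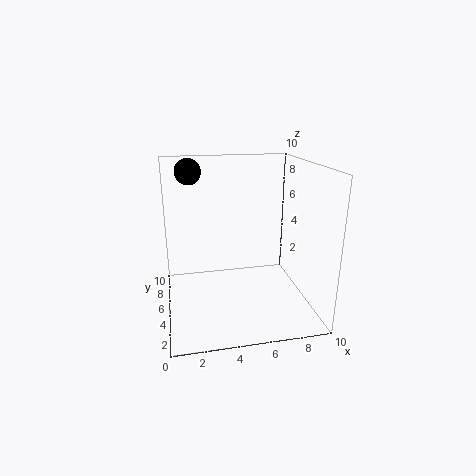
a = 2, b = 9, c = 9, col = 'black'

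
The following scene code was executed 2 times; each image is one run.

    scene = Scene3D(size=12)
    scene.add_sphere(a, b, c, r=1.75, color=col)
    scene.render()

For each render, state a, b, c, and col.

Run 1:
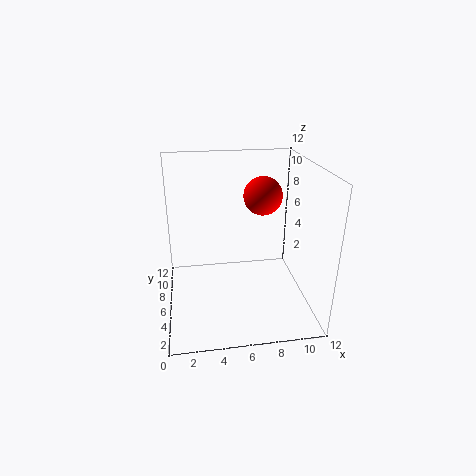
a = 8.75
b = 9
c = 8.5
col = 'red'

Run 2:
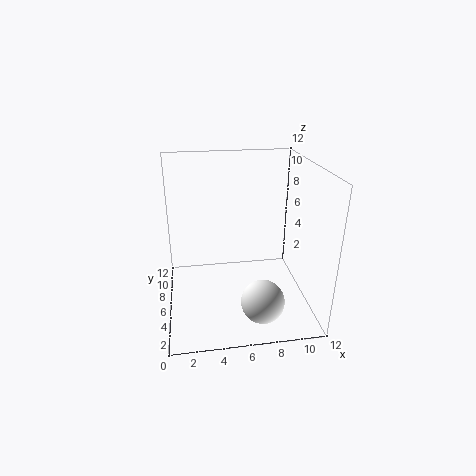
a = 7.5
b = 2.75
c = 1.75
col = 'white'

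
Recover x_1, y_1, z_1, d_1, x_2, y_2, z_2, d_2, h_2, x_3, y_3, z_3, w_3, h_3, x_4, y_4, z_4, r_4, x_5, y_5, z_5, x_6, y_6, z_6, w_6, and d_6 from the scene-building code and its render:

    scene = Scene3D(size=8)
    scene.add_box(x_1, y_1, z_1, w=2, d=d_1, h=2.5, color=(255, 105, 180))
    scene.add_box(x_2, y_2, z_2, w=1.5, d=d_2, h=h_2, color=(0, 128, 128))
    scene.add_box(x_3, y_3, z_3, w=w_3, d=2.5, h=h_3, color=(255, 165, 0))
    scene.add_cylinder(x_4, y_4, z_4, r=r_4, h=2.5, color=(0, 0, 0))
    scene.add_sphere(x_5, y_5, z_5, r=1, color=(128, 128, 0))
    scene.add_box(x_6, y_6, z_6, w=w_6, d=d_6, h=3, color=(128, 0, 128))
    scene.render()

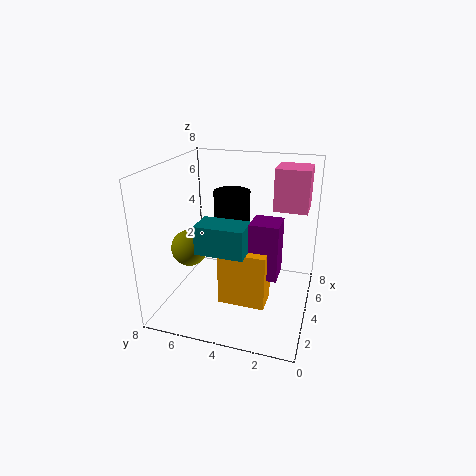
x_1 = 6, y_1 = 0.5, z_1 = 5, d_1 = 2, x_2 = 1.5, y_2 = 3, z_2 = 4, d_2 = 2.5, h_2 = 1.5, x_3 = 2, y_3 = 2, z_3 = 1, w_3 = 1.5, h_3 = 3, x_4 = 4.5, y_4 = 4.5, z_4 = 4, r_4 = 1, x_5 = 3, y_5 = 6.5, z_5 = 3.5, x_6 = 2.5, y_6 = 1.5, z_6 = 2.5, w_6 = 1.5, d_6 = 1.5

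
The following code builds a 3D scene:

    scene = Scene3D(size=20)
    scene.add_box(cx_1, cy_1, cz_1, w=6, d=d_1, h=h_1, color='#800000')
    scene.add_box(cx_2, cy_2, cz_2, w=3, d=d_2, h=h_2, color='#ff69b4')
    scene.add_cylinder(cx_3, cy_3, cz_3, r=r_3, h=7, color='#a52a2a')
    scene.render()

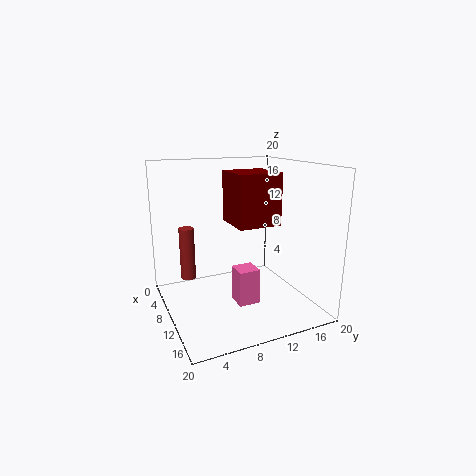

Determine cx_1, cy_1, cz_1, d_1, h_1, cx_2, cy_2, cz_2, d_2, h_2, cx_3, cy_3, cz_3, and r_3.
cx_1 = 7, cy_1 = 9, cz_1 = 12, d_1 = 6, h_1 = 7, cx_2 = 10, cy_2 = 9, cz_2 = 1, d_2 = 3, h_2 = 5, cx_3 = 9, cy_3 = 3, cz_3 = 5, r_3 = 1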